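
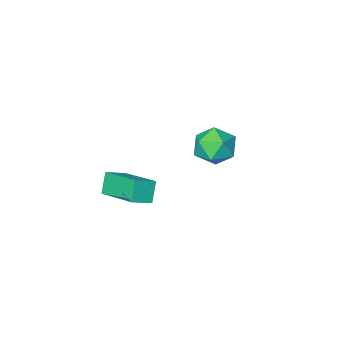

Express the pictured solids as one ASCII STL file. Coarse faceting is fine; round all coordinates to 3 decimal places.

solid 
facet normal -0.387 -0.387 0.837
outer loop
vertex 3.147 0.824 2.406
vertex 2.892 2.786 3.194
vertex 2.297 0.864 2.031
endloop
endfacet
facet normal 0.120 -0.921 -0.370
outer loop
vertex 2.688 1.254 1.186
vertex 3.147 0.824 2.406
vertex 2.297 0.864 2.031
endloop
endfacet
facet normal -0.387 -0.387 0.837
outer loop
vertex 2.297 0.864 2.031
vertex 2.892 2.786 3.194
vertex 2.042 2.826 2.82
endloop
endfacet
facet normal -0.914 0.043 -0.403
outer loop
vertex 2.042 2.826 2.82
vertex 2.688 1.254 1.186
vertex 2.297 0.864 2.031
endloop
endfacet
facet normal 0.914 -0.043 0.403
outer loop
vertex 3.147 0.824 2.406
vertex 3.283 3.176 2.349
vertex 2.892 2.786 3.194
endloop
endfacet
facet normal 0.119 -0.921 -0.370
outer loop
vertex 3.538 1.214 1.56
vertex 3.147 0.824 2.406
vertex 2.688 1.254 1.186
endloop
endfacet
facet normal 0.914 -0.043 0.403
outer loop
vertex 3.538 1.214 1.56
vertex 3.283 3.176 2.349
vertex 3.147 0.824 2.406
endloop
endfacet
facet normal -0.119 0.921 0.370
outer loop
vertex 2.892 2.786 3.194
vertex 3.283 3.176 2.349
vertex 2.042 2.826 2.82
endloop
endfacet
facet normal -0.914 0.043 -0.403
outer loop
vertex 2.433 3.216 1.974
vertex 2.688 1.254 1.186
vertex 2.042 2.826 2.82
endloop
endfacet
facet normal -0.120 0.921 0.370
outer loop
vertex 2.042 2.826 2.82
vertex 3.283 3.176 2.349
vertex 2.433 3.216 1.974
endloop
endfacet
facet normal 0.387 0.387 -0.837
outer loop
vertex 2.433 3.216 1.974
vertex 3.538 1.214 1.56
vertex 2.688 1.254 1.186
endloop
endfacet
facet normal 0.387 0.387 -0.837
outer loop
vertex 3.283 3.176 2.349
vertex 3.538 1.214 1.56
vertex 2.433 3.216 1.974
endloop
endfacet
facet normal -0.414 0.268 0.870
outer loop
vertex -2.177 0.81 2.098
vertex -3.038 0.358 1.828
vertex -2.33 -0.162 2.325
endloop
endfacet
facet normal 0.291 0.174 0.941
outer loop
vertex -2.177 0.81 2.098
vertex -2.33 -0.162 2.325
vertex -1.428 0.142 1.99
endloop
endfacet
facet normal 0.620 0.616 0.487
outer loop
vertex -2.177 0.81 2.098
vertex -1.428 0.142 1.99
vertex -1.578 0.849 1.286
endloop
endfacet
facet normal 0.119 0.984 0.135
outer loop
vertex -2.177 0.81 2.098
vertex -1.578 0.849 1.286
vertex -2.574 0.983 1.186
endloop
endfacet
facet normal -0.520 0.769 0.372
outer loop
vertex -2.177 0.81 2.098
vertex -2.574 0.983 1.186
vertex -3.038 0.358 1.828
endloop
endfacet
facet normal 0.444 -0.495 0.747
outer loop
vertex -1.428 0.142 1.99
vertex -2.33 -0.162 2.325
vertex -1.826 -0.723 1.654
endloop
endfacet
facet normal -0.695 -0.342 0.633
outer loop
vertex -2.33 -0.162 2.325
vertex -3.038 0.358 1.828
vertex -2.822 -0.589 1.554
endloop
endfacet
facet normal -0.868 0.466 -0.173
outer loop
vertex -3.038 0.358 1.828
vertex -2.574 0.983 1.186
vertex -2.972 0.118 0.85
endloop
endfacet
facet normal 0.165 0.814 -0.556
outer loop
vertex -2.574 0.983 1.186
vertex -1.578 0.849 1.286
vertex -2.07 0.422 0.515
endloop
endfacet
facet normal 0.976 0.219 0.012
outer loop
vertex -1.578 0.849 1.286
vertex -1.428 0.142 1.99
vertex -1.362 -0.098 1.012
endloop
endfacet
facet normal -0.119 -0.984 -0.135
outer loop
vertex -2.223 -0.55 0.742
vertex -1.826 -0.723 1.654
vertex -2.822 -0.589 1.554
endloop
endfacet
facet normal -0.620 -0.616 -0.487
outer loop
vertex -2.223 -0.55 0.742
vertex -2.822 -0.589 1.554
vertex -2.972 0.118 0.85
endloop
endfacet
facet normal -0.291 -0.174 -0.941
outer loop
vertex -2.223 -0.55 0.742
vertex -2.972 0.118 0.85
vertex -2.07 0.422 0.515
endloop
endfacet
facet normal 0.414 -0.268 -0.870
outer loop
vertex -2.223 -0.55 0.742
vertex -2.07 0.422 0.515
vertex -1.362 -0.098 1.012
endloop
endfacet
facet normal 0.520 -0.769 -0.372
outer loop
vertex -2.223 -0.55 0.742
vertex -1.362 -0.098 1.012
vertex -1.826 -0.723 1.654
endloop
endfacet
facet normal -0.165 -0.814 0.556
outer loop
vertex -2.822 -0.589 1.554
vertex -1.826 -0.723 1.654
vertex -2.33 -0.162 2.325
endloop
endfacet
facet normal -0.976 -0.219 -0.012
outer loop
vertex -2.972 0.118 0.85
vertex -2.822 -0.589 1.554
vertex -3.038 0.358 1.828
endloop
endfacet
facet normal -0.444 0.495 -0.747
outer loop
vertex -2.07 0.422 0.515
vertex -2.972 0.118 0.85
vertex -2.574 0.983 1.186
endloop
endfacet
facet normal 0.695 0.342 -0.633
outer loop
vertex -1.362 -0.098 1.012
vertex -2.07 0.422 0.515
vertex -1.578 0.849 1.286
endloop
endfacet
facet normal 0.868 -0.466 0.173
outer loop
vertex -1.826 -0.723 1.654
vertex -1.362 -0.098 1.012
vertex -1.428 0.142 1.99
endloop
endfacet

endsolid


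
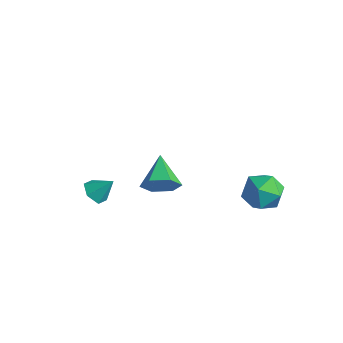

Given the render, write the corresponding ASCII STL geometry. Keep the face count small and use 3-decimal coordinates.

solid 
facet normal -0.503 -0.480 -0.719
outer loop
vertex -2.955 -3.898 -3.25
vertex -3.484 -3.603 -3.077
vertex -3.108 -3.346 -3.512
endloop
endfacet
facet normal 0.968 0.191 -0.164
outer loop
vertex -2.955 -3.898 -3.25
vertex -3.108 -3.346 -3.512
vertex -2.956 -3.097 -2.323
endloop
endfacet
facet normal -0.502 -0.481 -0.718
outer loop
vertex -3.108 -3.346 -3.512
vertex -3.484 -3.603 -3.077
vertex -3.637 -3.051 -3.34
endloop
endfacet
facet normal 0.413 0.879 -0.237
outer loop
vertex -3.108 -3.346 -3.512
vertex -3.637 -3.051 -3.34
vertex -2.956 -3.097 -2.323
endloop
endfacet
facet normal -0.504 -0.481 -0.717
outer loop
vertex -3.637 -3.051 -3.34
vertex -3.484 -3.603 -3.077
vertex -4.013 -3.307 -2.904
endloop
endfacet
facet normal -0.322 0.911 0.257
outer loop
vertex -3.637 -3.051 -3.34
vertex -4.013 -3.307 -2.904
vertex -2.956 -3.097 -2.323
endloop
endfacet
facet normal -0.504 -0.481 -0.717
outer loop
vertex -4.013 -3.307 -2.904
vertex -3.484 -3.603 -3.077
vertex -3.86 -3.859 -2.641
endloop
endfacet
facet normal -0.504 0.254 0.826
outer loop
vertex -4.013 -3.307 -2.904
vertex -3.86 -3.859 -2.641
vertex -2.956 -3.097 -2.323
endloop
endfacet
facet normal -0.503 -0.482 -0.717
outer loop
vertex -3.86 -3.859 -2.641
vertex -3.484 -3.603 -3.077
vertex -3.331 -4.154 -2.814
endloop
endfacet
facet normal 0.051 -0.436 0.899
outer loop
vertex -3.86 -3.859 -2.641
vertex -3.331 -4.154 -2.814
vertex -2.956 -3.097 -2.323
endloop
endfacet
facet normal -0.503 -0.482 -0.717
outer loop
vertex -3.331 -4.154 -2.814
vertex -3.484 -3.603 -3.077
vertex -2.955 -3.898 -3.25
endloop
endfacet
facet normal 0.787 -0.467 0.404
outer loop
vertex -3.331 -4.154 -2.814
vertex -2.955 -3.898 -3.25
vertex -2.956 -3.097 -2.323
endloop
endfacet
facet normal -0.952 0.196 0.233
outer loop
vertex 1.015 1.302 -2.032
vertex 0.737 0.522 -2.511
vertex 0.952 0.461 -1.581
endloop
endfacet
facet normal -0.512 0.435 0.740
outer loop
vertex 1.015 1.302 -2.032
vertex 0.952 0.461 -1.581
vertex 1.693 1.042 -1.41
endloop
endfacet
facet normal -0.058 0.897 0.438
outer loop
vertex 1.015 1.302 -2.032
vertex 1.693 1.042 -1.41
vertex 1.936 1.461 -2.235
endloop
endfacet
facet normal -0.219 0.942 -0.254
outer loop
vertex 1.015 1.302 -2.032
vertex 1.936 1.461 -2.235
vertex 1.345 1.14 -2.916
endloop
endfacet
facet normal -0.772 0.509 -0.381
outer loop
vertex 1.015 1.302 -2.032
vertex 1.345 1.14 -2.916
vertex 0.737 0.522 -2.511
endloop
endfacet
facet normal -0.134 -0.118 0.984
outer loop
vertex 1.693 1.042 -1.41
vertex 0.952 0.461 -1.581
vertex 1.835 0.1 -1.504
endloop
endfacet
facet normal -0.847 -0.507 0.163
outer loop
vertex 0.952 0.461 -1.581
vertex 0.737 0.522 -2.511
vertex 1.244 -0.221 -2.185
endloop
endfacet
facet normal -0.554 -0.000 -0.832
outer loop
vertex 0.737 0.522 -2.511
vertex 1.345 1.14 -2.916
vertex 1.487 0.198 -3.01
endloop
endfacet
facet normal 0.341 0.701 -0.626
outer loop
vertex 1.345 1.14 -2.916
vertex 1.936 1.461 -2.235
vertex 2.228 0.779 -2.839
endloop
endfacet
facet normal 0.601 0.627 0.496
outer loop
vertex 1.936 1.461 -2.235
vertex 1.693 1.042 -1.41
vertex 2.443 0.718 -1.909
endloop
endfacet
facet normal 0.219 -0.942 0.254
outer loop
vertex 2.165 -0.062 -2.388
vertex 1.835 0.1 -1.504
vertex 1.244 -0.221 -2.185
endloop
endfacet
facet normal 0.058 -0.897 -0.438
outer loop
vertex 2.165 -0.062 -2.388
vertex 1.244 -0.221 -2.185
vertex 1.487 0.198 -3.01
endloop
endfacet
facet normal 0.512 -0.435 -0.740
outer loop
vertex 2.165 -0.062 -2.388
vertex 1.487 0.198 -3.01
vertex 2.228 0.779 -2.839
endloop
endfacet
facet normal 0.952 -0.196 -0.233
outer loop
vertex 2.165 -0.062 -2.388
vertex 2.228 0.779 -2.839
vertex 2.443 0.718 -1.909
endloop
endfacet
facet normal 0.772 -0.509 0.381
outer loop
vertex 2.165 -0.062 -2.388
vertex 2.443 0.718 -1.909
vertex 1.835 0.1 -1.504
endloop
endfacet
facet normal -0.341 -0.701 0.626
outer loop
vertex 1.244 -0.221 -2.185
vertex 1.835 0.1 -1.504
vertex 0.952 0.461 -1.581
endloop
endfacet
facet normal -0.601 -0.627 -0.496
outer loop
vertex 1.487 0.198 -3.01
vertex 1.244 -0.221 -2.185
vertex 0.737 0.522 -2.511
endloop
endfacet
facet normal 0.134 0.118 -0.984
outer loop
vertex 2.228 0.779 -2.839
vertex 1.487 0.198 -3.01
vertex 1.345 1.14 -2.916
endloop
endfacet
facet normal 0.847 0.507 -0.163
outer loop
vertex 2.443 0.718 -1.909
vertex 2.228 0.779 -2.839
vertex 1.936 1.461 -2.235
endloop
endfacet
facet normal 0.554 0.000 0.832
outer loop
vertex 1.835 0.1 -1.504
vertex 2.443 0.718 -1.909
vertex 1.693 1.042 -1.41
endloop
endfacet
facet normal 0.683 -0.605 -0.408
outer loop
vertex 1.697 -4.351 2.099
vertex 1.255 -4.42 1.461
vertex 1.787 -3.851 1.508
endloop
endfacet
facet normal 0.357 0.686 0.634
outer loop
vertex 1.697 -4.351 2.099
vertex 1.787 -3.851 1.508
vertex 0.285 -3.56 2.039
endloop
endfacet
facet normal 0.684 -0.606 -0.407
outer loop
vertex 1.787 -3.851 1.508
vertex 1.255 -4.42 1.461
vertex 1.345 -3.92 0.869
endloop
endfacet
facet normal 0.122 0.974 -0.189
outer loop
vertex 1.787 -3.851 1.508
vertex 1.345 -3.92 0.869
vertex 0.285 -3.56 2.039
endloop
endfacet
facet normal 0.684 -0.606 -0.407
outer loop
vertex 1.345 -3.92 0.869
vertex 1.255 -4.42 1.461
vertex 0.813 -4.489 0.822
endloop
endfacet
facet normal -0.529 0.548 -0.648
outer loop
vertex 1.345 -3.92 0.869
vertex 0.813 -4.489 0.822
vertex 0.285 -3.56 2.039
endloop
endfacet
facet normal 0.684 -0.605 -0.408
outer loop
vertex 0.813 -4.489 0.822
vertex 1.255 -4.42 1.461
vertex 0.723 -4.989 1.413
endloop
endfacet
facet normal -0.945 -0.165 -0.284
outer loop
vertex 0.813 -4.489 0.822
vertex 0.723 -4.989 1.413
vertex 0.285 -3.56 2.039
endloop
endfacet
facet normal 0.684 -0.605 -0.408
outer loop
vertex 0.723 -4.989 1.413
vertex 1.255 -4.42 1.461
vertex 1.165 -4.92 2.052
endloop
endfacet
facet normal -0.709 -0.454 0.540
outer loop
vertex 0.723 -4.989 1.413
vertex 1.165 -4.92 2.052
vertex 0.285 -3.56 2.039
endloop
endfacet
facet normal 0.683 -0.605 -0.408
outer loop
vertex 1.165 -4.92 2.052
vertex 1.255 -4.42 1.461
vertex 1.697 -4.351 2.099
endloop
endfacet
facet normal -0.058 -0.028 0.998
outer loop
vertex 1.165 -4.92 2.052
vertex 1.697 -4.351 2.099
vertex 0.285 -3.56 2.039
endloop
endfacet

endsolid


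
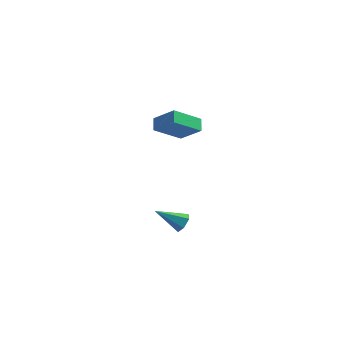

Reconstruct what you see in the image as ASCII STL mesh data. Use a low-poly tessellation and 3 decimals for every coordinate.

solid 
facet normal 0.827 0.211 -0.521
outer loop
vertex 4.54 -2.403 -3.445
vertex 4.148 -2.246 -4.003
vertex 4.313 -1.748 -3.54
endloop
endfacet
facet normal 0.190 0.205 0.960
outer loop
vertex 4.54 -2.403 -3.445
vertex 4.313 -1.748 -3.54
vertex 2.552 -2.654 -2.997
endloop
endfacet
facet normal 0.826 0.212 -0.522
outer loop
vertex 4.313 -1.748 -3.54
vertex 4.148 -2.246 -4.003
vertex 3.92 -1.591 -4.098
endloop
endfacet
facet normal -0.297 0.844 0.446
outer loop
vertex 4.313 -1.748 -3.54
vertex 3.92 -1.591 -4.098
vertex 2.552 -2.654 -2.997
endloop
endfacet
facet normal 0.827 0.212 -0.521
outer loop
vertex 3.92 -1.591 -4.098
vertex 4.148 -2.246 -4.003
vertex 3.756 -2.089 -4.561
endloop
endfacet
facet normal -0.735 0.575 -0.358
outer loop
vertex 3.92 -1.591 -4.098
vertex 3.756 -2.089 -4.561
vertex 2.552 -2.654 -2.997
endloop
endfacet
facet normal 0.827 0.211 -0.521
outer loop
vertex 3.756 -2.089 -4.561
vertex 4.148 -2.246 -4.003
vertex 3.983 -2.744 -4.466
endloop
endfacet
facet normal -0.686 -0.332 -0.648
outer loop
vertex 3.756 -2.089 -4.561
vertex 3.983 -2.744 -4.466
vertex 2.552 -2.654 -2.997
endloop
endfacet
facet normal 0.827 0.211 -0.521
outer loop
vertex 3.983 -2.744 -4.466
vertex 4.148 -2.246 -4.003
vertex 4.375 -2.901 -3.908
endloop
endfacet
facet normal -0.198 -0.971 -0.134
outer loop
vertex 3.983 -2.744 -4.466
vertex 4.375 -2.901 -3.908
vertex 2.552 -2.654 -2.997
endloop
endfacet
facet normal 0.827 0.211 -0.521
outer loop
vertex 4.375 -2.901 -3.908
vertex 4.148 -2.246 -4.003
vertex 4.54 -2.403 -3.445
endloop
endfacet
facet normal 0.240 -0.702 0.670
outer loop
vertex 4.375 -2.901 -3.908
vertex 4.54 -2.403 -3.445
vertex 2.552 -2.654 -2.997
endloop
endfacet
facet normal -0.606 -0.557 0.568
outer loop
vertex 3.625 -2.369 4.586
vertex 3.395 -1.623 5.072
vertex 2.319 -2.061 3.495
endloop
endfacet
facet normal 0.250 -0.811 -0.529
outer loop
vertex 3.585 -0.897 2.308
vertex 3.625 -2.369 4.586
vertex 2.319 -2.061 3.495
endloop
endfacet
facet normal -0.605 -0.558 0.568
outer loop
vertex 2.319 -2.061 3.495
vertex 3.395 -1.623 5.072
vertex 2.088 -1.315 3.981
endloop
endfacet
facet normal -0.755 0.177 -0.631
outer loop
vertex 2.088 -1.315 3.981
vertex 3.585 -0.897 2.308
vertex 2.319 -2.061 3.495
endloop
endfacet
facet normal 0.755 -0.178 0.631
outer loop
vertex 3.625 -2.369 4.586
vertex 4.661 -0.459 3.885
vertex 3.395 -1.623 5.072
endloop
endfacet
facet normal 0.250 -0.811 -0.529
outer loop
vertex 4.892 -1.205 3.399
vertex 3.625 -2.369 4.586
vertex 3.585 -0.897 2.308
endloop
endfacet
facet normal 0.755 -0.178 0.631
outer loop
vertex 4.892 -1.205 3.399
vertex 4.661 -0.459 3.885
vertex 3.625 -2.369 4.586
endloop
endfacet
facet normal -0.250 0.811 0.529
outer loop
vertex 3.395 -1.623 5.072
vertex 4.661 -0.459 3.885
vertex 2.088 -1.315 3.981
endloop
endfacet
facet normal -0.755 0.178 -0.631
outer loop
vertex 3.355 -0.151 2.794
vertex 3.585 -0.897 2.308
vertex 2.088 -1.315 3.981
endloop
endfacet
facet normal -0.250 0.811 0.528
outer loop
vertex 2.088 -1.315 3.981
vertex 4.661 -0.459 3.885
vertex 3.355 -0.151 2.794
endloop
endfacet
facet normal 0.606 0.557 -0.568
outer loop
vertex 3.355 -0.151 2.794
vertex 4.892 -1.205 3.399
vertex 3.585 -0.897 2.308
endloop
endfacet
facet normal 0.606 0.557 -0.568
outer loop
vertex 4.661 -0.459 3.885
vertex 4.892 -1.205 3.399
vertex 3.355 -0.151 2.794
endloop
endfacet

endsolid


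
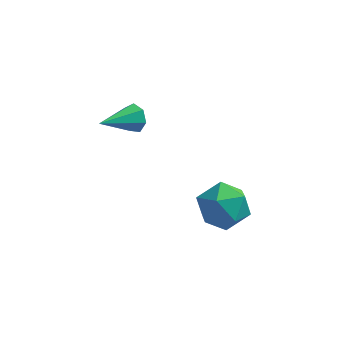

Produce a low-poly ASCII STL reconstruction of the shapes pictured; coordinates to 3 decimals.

solid 
facet normal 0.574 0.732 -0.367
outer loop
vertex -0.334 2.368 3.118
vertex -0.677 2.36 2.565
vertex -0.782 2.711 3.102
endloop
endfacet
facet normal 0.006 0.054 0.999
outer loop
vertex -0.334 2.368 3.118
vertex -0.782 2.711 3.102
vertex -1.663 1.1 3.195
endloop
endfacet
facet normal 0.573 0.733 -0.367
outer loop
vertex -0.782 2.711 3.102
vertex -0.677 2.36 2.565
vertex -1.151 2.789 2.682
endloop
endfacet
facet normal -0.653 0.394 0.647
outer loop
vertex -0.782 2.711 3.102
vertex -1.151 2.789 2.682
vertex -1.663 1.1 3.195
endloop
endfacet
facet normal 0.574 0.733 -0.365
outer loop
vertex -1.151 2.789 2.682
vertex -0.677 2.36 2.565
vertex -1.162 2.545 2.174
endloop
endfacet
facet normal -0.960 0.260 -0.104
outer loop
vertex -1.151 2.789 2.682
vertex -1.162 2.545 2.174
vertex -1.663 1.1 3.195
endloop
endfacet
facet normal 0.574 0.733 -0.365
outer loop
vertex -1.162 2.545 2.174
vertex -0.677 2.36 2.565
vertex -0.808 2.161 1.96
endloop
endfacet
facet normal -0.684 -0.248 -0.686
outer loop
vertex -1.162 2.545 2.174
vertex -0.808 2.161 1.96
vertex -1.663 1.1 3.195
endloop
endfacet
facet normal 0.574 0.733 -0.365
outer loop
vertex -0.808 2.161 1.96
vertex -0.677 2.36 2.565
vertex -0.355 1.927 2.202
endloop
endfacet
facet normal -0.031 -0.747 -0.664
outer loop
vertex -0.808 2.161 1.96
vertex -0.355 1.927 2.202
vertex -1.663 1.1 3.195
endloop
endfacet
facet normal 0.573 0.733 -0.366
outer loop
vertex -0.355 1.927 2.202
vertex -0.677 2.36 2.565
vertex -0.144 2.019 2.717
endloop
endfacet
facet normal 0.505 -0.862 -0.053
outer loop
vertex -0.355 1.927 2.202
vertex -0.144 2.019 2.717
vertex -1.663 1.1 3.195
endloop
endfacet
facet normal 0.573 0.733 -0.366
outer loop
vertex -0.144 2.019 2.717
vertex -0.677 2.36 2.565
vertex -0.334 2.368 3.118
endloop
endfacet
facet normal 0.522 -0.505 0.687
outer loop
vertex -0.144 2.019 2.717
vertex -0.334 2.368 3.118
vertex -1.663 1.1 3.195
endloop
endfacet
facet normal 0.161 -0.013 0.987
outer loop
vertex 3.175 -0.514 2.381
vertex 3.252 -1.594 2.354
vertex 4.137 -0.985 2.218
endloop
endfacet
facet normal 0.407 0.590 0.697
outer loop
vertex 3.175 -0.514 2.381
vertex 4.137 -0.985 2.218
vertex 3.857 -0.111 1.642
endloop
endfacet
facet normal -0.138 0.918 0.373
outer loop
vertex 3.175 -0.514 2.381
vertex 3.857 -0.111 1.642
vertex 2.799 -0.181 1.422
endloop
endfacet
facet normal -0.721 0.516 0.462
outer loop
vertex 3.175 -0.514 2.381
vertex 2.799 -0.181 1.422
vertex 2.425 -1.098 1.862
endloop
endfacet
facet normal -0.536 -0.059 0.842
outer loop
vertex 3.175 -0.514 2.381
vertex 2.425 -1.098 1.862
vertex 3.252 -1.594 2.354
endloop
endfacet
facet normal 0.887 0.416 0.199
outer loop
vertex 3.857 -0.111 1.642
vertex 4.137 -0.985 2.218
vertex 4.355 -0.942 1.158
endloop
endfacet
facet normal 0.489 -0.561 0.668
outer loop
vertex 4.137 -0.985 2.218
vertex 3.252 -1.594 2.354
vertex 3.981 -1.859 1.598
endloop
endfacet
facet normal -0.639 -0.635 0.434
outer loop
vertex 3.252 -1.594 2.354
vertex 2.425 -1.098 1.862
vertex 2.923 -1.929 1.378
endloop
endfacet
facet normal -0.938 0.296 -0.181
outer loop
vertex 2.425 -1.098 1.862
vertex 2.799 -0.181 1.422
vertex 2.643 -1.055 0.802
endloop
endfacet
facet normal 0.005 0.945 -0.326
outer loop
vertex 2.799 -0.181 1.422
vertex 3.857 -0.111 1.642
vertex 3.528 -0.446 0.666
endloop
endfacet
facet normal 0.721 -0.516 -0.462
outer loop
vertex 3.605 -1.526 0.639
vertex 4.355 -0.942 1.158
vertex 3.981 -1.859 1.598
endloop
endfacet
facet normal 0.138 -0.918 -0.373
outer loop
vertex 3.605 -1.526 0.639
vertex 3.981 -1.859 1.598
vertex 2.923 -1.929 1.378
endloop
endfacet
facet normal -0.407 -0.590 -0.697
outer loop
vertex 3.605 -1.526 0.639
vertex 2.923 -1.929 1.378
vertex 2.643 -1.055 0.802
endloop
endfacet
facet normal -0.161 0.013 -0.987
outer loop
vertex 3.605 -1.526 0.639
vertex 2.643 -1.055 0.802
vertex 3.528 -0.446 0.666
endloop
endfacet
facet normal 0.536 0.059 -0.842
outer loop
vertex 3.605 -1.526 0.639
vertex 3.528 -0.446 0.666
vertex 4.355 -0.942 1.158
endloop
endfacet
facet normal 0.938 -0.296 0.181
outer loop
vertex 3.981 -1.859 1.598
vertex 4.355 -0.942 1.158
vertex 4.137 -0.985 2.218
endloop
endfacet
facet normal -0.005 -0.945 0.326
outer loop
vertex 2.923 -1.929 1.378
vertex 3.981 -1.859 1.598
vertex 3.252 -1.594 2.354
endloop
endfacet
facet normal -0.887 -0.416 -0.199
outer loop
vertex 2.643 -1.055 0.802
vertex 2.923 -1.929 1.378
vertex 2.425 -1.098 1.862
endloop
endfacet
facet normal -0.489 0.561 -0.668
outer loop
vertex 3.528 -0.446 0.666
vertex 2.643 -1.055 0.802
vertex 2.799 -0.181 1.422
endloop
endfacet
facet normal 0.639 0.635 -0.434
outer loop
vertex 4.355 -0.942 1.158
vertex 3.528 -0.446 0.666
vertex 3.857 -0.111 1.642
endloop
endfacet

endsolid


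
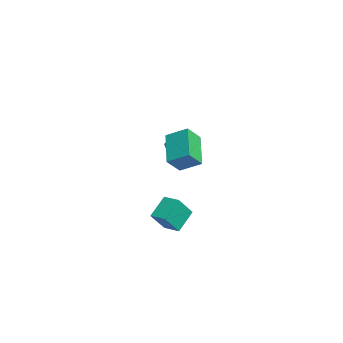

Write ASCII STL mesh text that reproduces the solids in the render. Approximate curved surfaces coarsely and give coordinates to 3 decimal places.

solid 
facet normal -0.828 0.100 0.552
outer loop
vertex 1.073 -3.485 2.908
vertex 1.564 -2.534 3.472
vertex 0.647 -2.815 2.148
endloop
endfacet
facet normal -0.405 -0.786 -0.466
outer loop
vertex 2.236 -3.006 1.088
vertex 1.073 -3.485 2.908
vertex 0.647 -2.815 2.148
endloop
endfacet
facet normal -0.828 0.100 0.552
outer loop
vertex 0.647 -2.815 2.148
vertex 1.564 -2.534 3.472
vertex 1.138 -1.863 2.712
endloop
endfacet
facet normal -0.388 0.610 -0.691
outer loop
vertex 1.138 -1.863 2.712
vertex 2.236 -3.006 1.088
vertex 0.647 -2.815 2.148
endloop
endfacet
facet normal 0.388 -0.610 0.691
outer loop
vertex 1.073 -3.485 2.908
vertex 3.153 -2.725 2.412
vertex 1.564 -2.534 3.472
endloop
endfacet
facet normal -0.406 -0.786 -0.466
outer loop
vertex 2.662 -3.677 1.848
vertex 1.073 -3.485 2.908
vertex 2.236 -3.006 1.088
endloop
endfacet
facet normal 0.388 -0.610 0.691
outer loop
vertex 2.662 -3.677 1.848
vertex 3.153 -2.725 2.412
vertex 1.073 -3.485 2.908
endloop
endfacet
facet normal 0.406 0.786 0.467
outer loop
vertex 1.564 -2.534 3.472
vertex 3.153 -2.725 2.412
vertex 1.138 -1.863 2.712
endloop
endfacet
facet normal -0.387 0.610 -0.691
outer loop
vertex 2.727 -2.055 1.652
vertex 2.236 -3.006 1.088
vertex 1.138 -1.863 2.712
endloop
endfacet
facet normal 0.406 0.786 0.466
outer loop
vertex 1.138 -1.863 2.712
vertex 3.153 -2.725 2.412
vertex 2.727 -2.055 1.652
endloop
endfacet
facet normal 0.828 -0.100 -0.552
outer loop
vertex 2.727 -2.055 1.652
vertex 2.662 -3.677 1.848
vertex 2.236 -3.006 1.088
endloop
endfacet
facet normal 0.828 -0.100 -0.552
outer loop
vertex 3.153 -2.725 2.412
vertex 2.662 -3.677 1.848
vertex 2.727 -2.055 1.652
endloop
endfacet
facet normal -0.516 0.556 0.651
outer loop
vertex 0.366 -3.447 -1.384
vertex 1.047 -2.86 -1.345
vertex -0.215 -2.7 -2.482
endloop
endfacet
facet normal -0.756 -0.653 -0.044
outer loop
vertex 0.493 -3.46 -3.375
vertex 0.366 -3.447 -1.384
vertex -0.215 -2.7 -2.482
endloop
endfacet
facet normal -0.517 0.555 0.652
outer loop
vertex -0.215 -2.7 -2.482
vertex 1.047 -2.86 -1.345
vertex 0.466 -2.112 -2.443
endloop
endfacet
facet normal -0.402 0.515 -0.757
outer loop
vertex 0.466 -2.112 -2.443
vertex 0.493 -3.46 -3.375
vertex -0.215 -2.7 -2.482
endloop
endfacet
facet normal 0.401 -0.516 0.757
outer loop
vertex 0.366 -3.447 -1.384
vertex 1.755 -3.62 -2.238
vertex 1.047 -2.86 -1.345
endloop
endfacet
facet normal -0.757 -0.652 -0.044
outer loop
vertex 1.074 -4.208 -2.277
vertex 0.366 -3.447 -1.384
vertex 0.493 -3.46 -3.375
endloop
endfacet
facet normal 0.401 -0.515 0.757
outer loop
vertex 1.074 -4.208 -2.277
vertex 1.755 -3.62 -2.238
vertex 0.366 -3.447 -1.384
endloop
endfacet
facet normal 0.756 0.653 0.044
outer loop
vertex 1.047 -2.86 -1.345
vertex 1.755 -3.62 -2.238
vertex 0.466 -2.112 -2.443
endloop
endfacet
facet normal -0.401 0.516 -0.757
outer loop
vertex 1.174 -2.873 -3.336
vertex 0.493 -3.46 -3.375
vertex 0.466 -2.112 -2.443
endloop
endfacet
facet normal 0.756 0.653 0.044
outer loop
vertex 0.466 -2.112 -2.443
vertex 1.755 -3.62 -2.238
vertex 1.174 -2.873 -3.336
endloop
endfacet
facet normal 0.516 -0.556 -0.652
outer loop
vertex 1.174 -2.873 -3.336
vertex 1.074 -4.208 -2.277
vertex 0.493 -3.46 -3.375
endloop
endfacet
facet normal 0.517 -0.555 -0.651
outer loop
vertex 1.755 -3.62 -2.238
vertex 1.074 -4.208 -2.277
vertex 1.174 -2.873 -3.336
endloop
endfacet
facet normal -0.772 0.449 -0.449
outer loop
vertex -3.85 -1.732 -0.66
vertex -4.355 -1.915 0.025
vertex -3.907 -1.169 0.001
endloop
endfacet
facet normal 0.949 0.277 -0.154
outer loop
vertex -3.85 -1.732 -0.66
vertex -3.907 -1.169 0.001
vertex -3.445 -2.445 0.555
endloop
endfacet
facet normal -0.772 0.449 -0.450
outer loop
vertex -3.907 -1.169 0.001
vertex -4.355 -1.915 0.025
vertex -4.413 -1.352 0.686
endloop
endfacet
facet normal 0.634 0.490 0.599
outer loop
vertex -3.907 -1.169 0.001
vertex -4.413 -1.352 0.686
vertex -3.445 -2.445 0.555
endloop
endfacet
facet normal -0.771 0.450 -0.451
outer loop
vertex -4.413 -1.352 0.686
vertex -4.355 -1.915 0.025
vertex -4.861 -2.097 0.709
endloop
endfacet
facet normal 0.101 -0.030 0.994
outer loop
vertex -4.413 -1.352 0.686
vertex -4.861 -2.097 0.709
vertex -3.445 -2.445 0.555
endloop
endfacet
facet normal -0.771 0.450 -0.451
outer loop
vertex -4.861 -2.097 0.709
vertex -4.355 -1.915 0.025
vertex -4.803 -2.66 0.048
endloop
endfacet
facet normal -0.118 -0.761 0.638
outer loop
vertex -4.861 -2.097 0.709
vertex -4.803 -2.66 0.048
vertex -3.445 -2.445 0.555
endloop
endfacet
facet normal -0.772 0.450 -0.449
outer loop
vertex -4.803 -2.66 0.048
vertex -4.355 -1.915 0.025
vertex -4.298 -2.477 -0.636
endloop
endfacet
facet normal 0.197 -0.974 -0.115
outer loop
vertex -4.803 -2.66 0.048
vertex -4.298 -2.477 -0.636
vertex -3.445 -2.445 0.555
endloop
endfacet
facet normal -0.772 0.450 -0.449
outer loop
vertex -4.298 -2.477 -0.636
vertex -4.355 -1.915 0.025
vertex -3.85 -1.732 -0.66
endloop
endfacet
facet normal 0.730 -0.455 -0.510
outer loop
vertex -4.298 -2.477 -0.636
vertex -3.85 -1.732 -0.66
vertex -3.445 -2.445 0.555
endloop
endfacet

endsolid


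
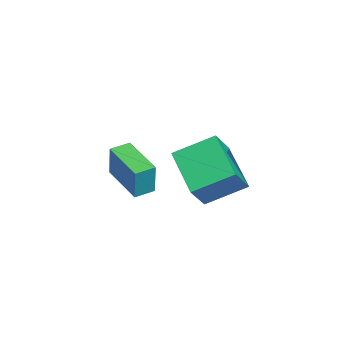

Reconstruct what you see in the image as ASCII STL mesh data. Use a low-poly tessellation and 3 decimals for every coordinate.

solid 
facet normal -0.805 -0.559 0.199
outer loop
vertex -3.975 -0.496 0.915
vertex -4.44 0.199 0.988
vertex -4.288 -0.555 -0.52
endloop
endfacet
facet normal 0.555 -0.828 -0.087
outer loop
vertex -2.8 0.481 -0.888
vertex -3.975 -0.496 0.915
vertex -4.288 -0.555 -0.52
endloop
endfacet
facet normal -0.804 -0.560 0.199
outer loop
vertex -4.288 -0.555 -0.52
vertex -4.44 0.199 0.988
vertex -4.754 0.14 -0.447
endloop
endfacet
facet normal -0.213 -0.040 -0.976
outer loop
vertex -4.754 0.14 -0.447
vertex -2.8 0.481 -0.888
vertex -4.288 -0.555 -0.52
endloop
endfacet
facet normal 0.213 0.040 0.976
outer loop
vertex -3.975 -0.496 0.915
vertex -2.952 1.235 0.62
vertex -4.44 0.199 0.988
endloop
endfacet
facet normal 0.554 -0.828 -0.087
outer loop
vertex -2.486 0.54 0.547
vertex -3.975 -0.496 0.915
vertex -2.8 0.481 -0.888
endloop
endfacet
facet normal 0.213 0.040 0.976
outer loop
vertex -2.486 0.54 0.547
vertex -2.952 1.235 0.62
vertex -3.975 -0.496 0.915
endloop
endfacet
facet normal -0.555 0.828 0.087
outer loop
vertex -4.44 0.199 0.988
vertex -2.952 1.235 0.62
vertex -4.754 0.14 -0.447
endloop
endfacet
facet normal -0.213 -0.040 -0.976
outer loop
vertex -3.265 1.176 -0.815
vertex -2.8 0.481 -0.888
vertex -4.754 0.14 -0.447
endloop
endfacet
facet normal -0.554 0.828 0.087
outer loop
vertex -4.754 0.14 -0.447
vertex -2.952 1.235 0.62
vertex -3.265 1.176 -0.815
endloop
endfacet
facet normal 0.805 0.559 -0.199
outer loop
vertex -3.265 1.176 -0.815
vertex -2.486 0.54 0.547
vertex -2.8 0.481 -0.888
endloop
endfacet
facet normal 0.804 0.560 -0.198
outer loop
vertex -2.952 1.235 0.62
vertex -2.486 0.54 0.547
vertex -3.265 1.176 -0.815
endloop
endfacet
facet normal -0.557 0.312 -0.770
outer loop
vertex -1.304 2.374 1.782
vertex -1.546 3.874 2.565
vertex 0.342 3.106 0.889
endloop
endfacet
facet normal 0.142 -0.878 -0.458
outer loop
vertex 1.126 2.666 1.975
vertex -1.304 2.374 1.782
vertex 0.342 3.106 0.889
endloop
endfacet
facet normal -0.556 0.312 -0.770
outer loop
vertex 0.342 3.106 0.889
vertex -1.546 3.874 2.565
vertex 0.099 4.606 1.673
endloop
endfacet
facet normal 0.819 0.364 -0.443
outer loop
vertex 0.099 4.606 1.673
vertex 1.126 2.666 1.975
vertex 0.342 3.106 0.889
endloop
endfacet
facet normal -0.819 -0.364 0.444
outer loop
vertex -1.304 2.374 1.782
vertex -0.762 3.434 3.651
vertex -1.546 3.874 2.565
endloop
endfacet
facet normal 0.142 -0.877 -0.458
outer loop
vertex -0.519 1.934 2.867
vertex -1.304 2.374 1.782
vertex 1.126 2.666 1.975
endloop
endfacet
facet normal -0.818 -0.365 0.444
outer loop
vertex -0.519 1.934 2.867
vertex -0.762 3.434 3.651
vertex -1.304 2.374 1.782
endloop
endfacet
facet normal -0.142 0.877 0.458
outer loop
vertex -1.546 3.874 2.565
vertex -0.762 3.434 3.651
vertex 0.099 4.606 1.673
endloop
endfacet
facet normal 0.818 0.364 -0.445
outer loop
vertex 0.884 4.166 2.758
vertex 1.126 2.666 1.975
vertex 0.099 4.606 1.673
endloop
endfacet
facet normal -0.142 0.877 0.458
outer loop
vertex 0.099 4.606 1.673
vertex -0.762 3.434 3.651
vertex 0.884 4.166 2.758
endloop
endfacet
facet normal 0.556 -0.312 0.770
outer loop
vertex 0.884 4.166 2.758
vertex -0.519 1.934 2.867
vertex 1.126 2.666 1.975
endloop
endfacet
facet normal 0.557 -0.312 0.770
outer loop
vertex -0.762 3.434 3.651
vertex -0.519 1.934 2.867
vertex 0.884 4.166 2.758
endloop
endfacet

endsolid


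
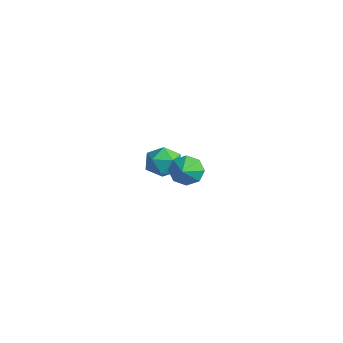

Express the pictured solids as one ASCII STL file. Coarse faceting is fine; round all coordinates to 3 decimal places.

solid 
facet normal -0.700 0.026 0.714
outer loop
vertex -4.659 3.23 -0.497
vertex -4.58 2.272 -0.384
vertex -4.025 2.868 0.138
endloop
endfacet
facet normal -0.331 0.639 0.695
outer loop
vertex -4.659 3.23 -0.497
vertex -4.025 2.868 0.138
vertex -3.773 3.612 -0.426
endloop
endfacet
facet normal -0.398 0.916 0.041
outer loop
vertex -4.659 3.23 -0.497
vertex -3.773 3.612 -0.426
vertex -4.174 3.477 -1.297
endloop
endfacet
facet normal -0.810 0.476 -0.344
outer loop
vertex -4.659 3.23 -0.497
vertex -4.174 3.477 -1.297
vertex -4.672 2.649 -1.27
endloop
endfacet
facet normal -0.995 -0.074 0.072
outer loop
vertex -4.659 3.23 -0.497
vertex -4.672 2.649 -1.27
vertex -4.58 2.272 -0.384
endloop
endfacet
facet normal 0.359 0.484 0.798
outer loop
vertex -3.773 3.612 -0.426
vertex -4.025 2.868 0.138
vertex -3.148 2.891 -0.27
endloop
endfacet
facet normal -0.238 -0.505 0.830
outer loop
vertex -4.025 2.868 0.138
vertex -4.58 2.272 -0.384
vertex -3.646 2.063 -0.243
endloop
endfacet
facet normal -0.716 -0.666 -0.209
outer loop
vertex -4.58 2.272 -0.384
vertex -4.672 2.649 -1.27
vertex -4.047 1.928 -1.114
endloop
endfacet
facet normal -0.416 0.222 -0.882
outer loop
vertex -4.672 2.649 -1.27
vertex -4.174 3.477 -1.297
vertex -3.795 2.672 -1.678
endloop
endfacet
facet normal 0.248 0.934 -0.259
outer loop
vertex -4.174 3.477 -1.297
vertex -3.773 3.612 -0.426
vertex -3.24 3.268 -1.156
endloop
endfacet
facet normal 0.810 -0.476 0.344
outer loop
vertex -3.161 2.31 -1.043
vertex -3.148 2.891 -0.27
vertex -3.646 2.063 -0.243
endloop
endfacet
facet normal 0.398 -0.916 -0.041
outer loop
vertex -3.161 2.31 -1.043
vertex -3.646 2.063 -0.243
vertex -4.047 1.928 -1.114
endloop
endfacet
facet normal 0.331 -0.639 -0.695
outer loop
vertex -3.161 2.31 -1.043
vertex -4.047 1.928 -1.114
vertex -3.795 2.672 -1.678
endloop
endfacet
facet normal 0.700 -0.026 -0.714
outer loop
vertex -3.161 2.31 -1.043
vertex -3.795 2.672 -1.678
vertex -3.24 3.268 -1.156
endloop
endfacet
facet normal 0.995 0.074 -0.072
outer loop
vertex -3.161 2.31 -1.043
vertex -3.24 3.268 -1.156
vertex -3.148 2.891 -0.27
endloop
endfacet
facet normal 0.416 -0.222 0.882
outer loop
vertex -3.646 2.063 -0.243
vertex -3.148 2.891 -0.27
vertex -4.025 2.868 0.138
endloop
endfacet
facet normal -0.248 -0.934 0.259
outer loop
vertex -4.047 1.928 -1.114
vertex -3.646 2.063 -0.243
vertex -4.58 2.272 -0.384
endloop
endfacet
facet normal -0.359 -0.484 -0.798
outer loop
vertex -3.795 2.672 -1.678
vertex -4.047 1.928 -1.114
vertex -4.672 2.649 -1.27
endloop
endfacet
facet normal 0.238 0.505 -0.830
outer loop
vertex -3.24 3.268 -1.156
vertex -3.795 2.672 -1.678
vertex -4.174 3.477 -1.297
endloop
endfacet
facet normal 0.716 0.666 0.209
outer loop
vertex -3.148 2.891 -0.27
vertex -3.24 3.268 -1.156
vertex -3.773 3.612 -0.426
endloop
endfacet
facet normal -0.680 0.554 -0.479
outer loop
vertex 2.659 1.078 2.279
vertex 2.087 0.758 2.721
vertex 2.556 1.39 2.786
endloop
endfacet
facet normal 0.974 0.215 0.066
outer loop
vertex 2.659 1.078 2.279
vertex 2.556 1.39 2.786
vertex 2.793 0.182 3.219
endloop
endfacet
facet normal -0.680 0.554 -0.481
outer loop
vertex 2.556 1.39 2.786
vertex 2.087 0.758 2.721
vertex 2.178 1.333 3.255
endloop
endfacet
facet normal 0.705 0.358 0.612
outer loop
vertex 2.556 1.39 2.786
vertex 2.178 1.333 3.255
vertex 2.793 0.182 3.219
endloop
endfacet
facet normal -0.680 0.554 -0.480
outer loop
vertex 2.178 1.333 3.255
vertex 2.087 0.758 2.721
vertex 1.747 0.939 3.411
endloop
endfacet
facet normal 0.252 0.105 0.962
outer loop
vertex 2.178 1.333 3.255
vertex 1.747 0.939 3.411
vertex 2.793 0.182 3.219
endloop
endfacet
facet normal -0.679 0.555 -0.480
outer loop
vertex 1.747 0.939 3.411
vertex 2.087 0.758 2.721
vertex 1.514 0.439 3.162
endloop
endfacet
facet normal -0.120 -0.397 0.910
outer loop
vertex 1.747 0.939 3.411
vertex 1.514 0.439 3.162
vertex 2.793 0.182 3.219
endloop
endfacet
facet normal -0.679 0.556 -0.480
outer loop
vertex 1.514 0.439 3.162
vertex 2.087 0.758 2.721
vertex 1.617 0.127 2.655
endloop
endfacet
facet normal -0.193 -0.853 0.486
outer loop
vertex 1.514 0.439 3.162
vertex 1.617 0.127 2.655
vertex 2.793 0.182 3.219
endloop
endfacet
facet normal -0.679 0.556 -0.480
outer loop
vertex 1.617 0.127 2.655
vertex 2.087 0.758 2.721
vertex 1.995 0.184 2.186
endloop
endfacet
facet normal 0.075 -0.995 -0.060
outer loop
vertex 1.617 0.127 2.655
vertex 1.995 0.184 2.186
vertex 2.793 0.182 3.219
endloop
endfacet
facet normal -0.680 0.555 -0.479
outer loop
vertex 1.995 0.184 2.186
vertex 2.087 0.758 2.721
vertex 2.426 0.578 2.031
endloop
endfacet
facet normal 0.530 -0.742 -0.411
outer loop
vertex 1.995 0.184 2.186
vertex 2.426 0.578 2.031
vertex 2.793 0.182 3.219
endloop
endfacet
facet normal -0.680 0.555 -0.479
outer loop
vertex 2.426 0.578 2.031
vertex 2.087 0.758 2.721
vertex 2.659 1.078 2.279
endloop
endfacet
facet normal 0.901 -0.242 -0.359
outer loop
vertex 2.426 0.578 2.031
vertex 2.659 1.078 2.279
vertex 2.793 0.182 3.219
endloop
endfacet

endsolid


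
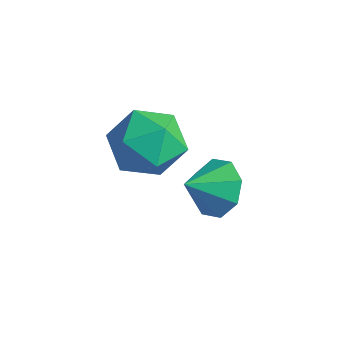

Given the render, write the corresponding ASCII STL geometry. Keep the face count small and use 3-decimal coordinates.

solid 
facet normal 0.165 0.806 -0.569
outer loop
vertex -0.101 0.805 -2.503
vertex -1.057 0.914 -2.626
vertex -0.407 1.236 -1.981
endloop
endfacet
facet normal 0.633 -0.373 0.679
outer loop
vertex -0.101 0.805 -2.503
vertex -0.407 1.236 -1.981
vertex -1.263 -0.094 -1.914
endloop
endfacet
facet normal 0.165 0.806 -0.568
outer loop
vertex -0.407 1.236 -1.981
vertex -1.057 0.914 -2.626
vertex -1.094 1.478 -1.837
endloop
endfacet
facet normal 0.182 -0.068 0.981
outer loop
vertex -0.407 1.236 -1.981
vertex -1.094 1.478 -1.837
vertex -1.263 -0.094 -1.914
endloop
endfacet
facet normal 0.164 0.806 -0.569
outer loop
vertex -1.094 1.478 -1.837
vertex -1.057 0.914 -2.626
vertex -1.76 1.389 -2.155
endloop
endfacet
facet normal -0.431 0.002 0.902
outer loop
vertex -1.094 1.478 -1.837
vertex -1.76 1.389 -2.155
vertex -1.263 -0.094 -1.914
endloop
endfacet
facet normal 0.164 0.806 -0.569
outer loop
vertex -1.76 1.389 -2.155
vertex -1.057 0.914 -2.626
vertex -2.013 1.022 -2.748
endloop
endfacet
facet normal -0.848 -0.205 0.489
outer loop
vertex -1.76 1.389 -2.155
vertex -2.013 1.022 -2.748
vertex -1.263 -0.094 -1.914
endloop
endfacet
facet normal 0.164 0.806 -0.569
outer loop
vertex -2.013 1.022 -2.748
vertex -1.057 0.914 -2.626
vertex -1.707 0.591 -3.27
endloop
endfacet
facet normal -0.824 -0.566 -0.016
outer loop
vertex -2.013 1.022 -2.748
vertex -1.707 0.591 -3.27
vertex -1.263 -0.094 -1.914
endloop
endfacet
facet normal 0.164 0.805 -0.570
outer loop
vertex -1.707 0.591 -3.27
vertex -1.057 0.914 -2.626
vertex -1.02 0.349 -3.414
endloop
endfacet
facet normal -0.374 -0.871 -0.318
outer loop
vertex -1.707 0.591 -3.27
vertex -1.02 0.349 -3.414
vertex -1.263 -0.094 -1.914
endloop
endfacet
facet normal 0.165 0.805 -0.570
outer loop
vertex -1.02 0.349 -3.414
vertex -1.057 0.914 -2.626
vertex -0.355 0.438 -3.096
endloop
endfacet
facet normal 0.240 -0.941 -0.239
outer loop
vertex -1.02 0.349 -3.414
vertex -0.355 0.438 -3.096
vertex -1.263 -0.094 -1.914
endloop
endfacet
facet normal 0.165 0.805 -0.569
outer loop
vertex -0.355 0.438 -3.096
vertex -1.057 0.914 -2.626
vertex -0.101 0.805 -2.503
endloop
endfacet
facet normal 0.656 -0.734 0.173
outer loop
vertex -0.355 0.438 -3.096
vertex -0.101 0.805 -2.503
vertex -1.263 -0.094 -1.914
endloop
endfacet
facet normal -0.621 0.583 0.524
outer loop
vertex -1.864 0.073 0.601
vertex -2.777 -0.415 0.063
vertex -2.371 -0.875 1.055
endloop
endfacet
facet normal -0.027 0.443 0.896
outer loop
vertex -1.864 0.073 0.601
vertex -2.371 -0.875 1.055
vertex -1.207 -0.784 1.045
endloop
endfacet
facet normal 0.531 0.673 0.514
outer loop
vertex -1.864 0.073 0.601
vertex -1.207 -0.784 1.045
vertex -0.895 -0.267 0.046
endloop
endfacet
facet normal 0.282 0.955 -0.092
outer loop
vertex -1.864 0.073 0.601
vertex -0.895 -0.267 0.046
vertex -1.865 -0.039 -0.561
endloop
endfacet
facet normal -0.430 0.899 -0.086
outer loop
vertex -1.864 0.073 0.601
vertex -1.865 -0.039 -0.561
vertex -2.777 -0.415 0.063
endloop
endfacet
facet normal 0.029 -0.265 0.964
outer loop
vertex -1.207 -0.784 1.045
vertex -2.371 -0.875 1.055
vertex -1.715 -1.801 0.781
endloop
endfacet
facet normal -0.931 -0.039 0.363
outer loop
vertex -2.371 -0.875 1.055
vertex -2.777 -0.415 0.063
vertex -2.685 -1.573 0.174
endloop
endfacet
facet normal -0.622 0.473 -0.624
outer loop
vertex -2.777 -0.415 0.063
vertex -1.865 -0.039 -0.561
vertex -2.373 -1.056 -0.825
endloop
endfacet
facet normal 0.529 0.563 -0.635
outer loop
vertex -1.865 -0.039 -0.561
vertex -0.895 -0.267 0.046
vertex -1.209 -0.965 -0.835
endloop
endfacet
facet normal 0.932 0.107 0.347
outer loop
vertex -0.895 -0.267 0.046
vertex -1.207 -0.784 1.045
vertex -0.803 -1.425 0.157
endloop
endfacet
facet normal -0.282 -0.955 0.092
outer loop
vertex -1.716 -1.913 -0.381
vertex -1.715 -1.801 0.781
vertex -2.685 -1.573 0.174
endloop
endfacet
facet normal -0.531 -0.673 -0.514
outer loop
vertex -1.716 -1.913 -0.381
vertex -2.685 -1.573 0.174
vertex -2.373 -1.056 -0.825
endloop
endfacet
facet normal 0.027 -0.443 -0.896
outer loop
vertex -1.716 -1.913 -0.381
vertex -2.373 -1.056 -0.825
vertex -1.209 -0.965 -0.835
endloop
endfacet
facet normal 0.621 -0.583 -0.524
outer loop
vertex -1.716 -1.913 -0.381
vertex -1.209 -0.965 -0.835
vertex -0.803 -1.425 0.157
endloop
endfacet
facet normal 0.430 -0.899 0.086
outer loop
vertex -1.716 -1.913 -0.381
vertex -0.803 -1.425 0.157
vertex -1.715 -1.801 0.781
endloop
endfacet
facet normal -0.529 -0.563 0.635
outer loop
vertex -2.685 -1.573 0.174
vertex -1.715 -1.801 0.781
vertex -2.371 -0.875 1.055
endloop
endfacet
facet normal -0.932 -0.107 -0.347
outer loop
vertex -2.373 -1.056 -0.825
vertex -2.685 -1.573 0.174
vertex -2.777 -0.415 0.063
endloop
endfacet
facet normal -0.029 0.265 -0.964
outer loop
vertex -1.209 -0.965 -0.835
vertex -2.373 -1.056 -0.825
vertex -1.865 -0.039 -0.561
endloop
endfacet
facet normal 0.931 0.039 -0.363
outer loop
vertex -0.803 -1.425 0.157
vertex -1.209 -0.965 -0.835
vertex -0.895 -0.267 0.046
endloop
endfacet
facet normal 0.622 -0.473 0.624
outer loop
vertex -1.715 -1.801 0.781
vertex -0.803 -1.425 0.157
vertex -1.207 -0.784 1.045
endloop
endfacet

endsolid


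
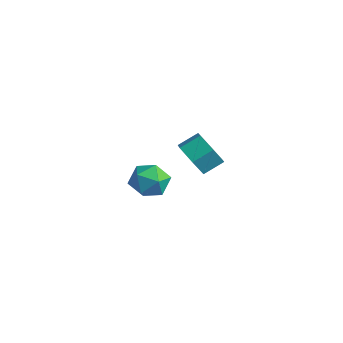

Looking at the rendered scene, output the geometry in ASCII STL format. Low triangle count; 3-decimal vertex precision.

solid 
facet normal -0.247 -0.830 -0.500
outer loop
vertex -1.506 1.001 -3.658
vertex -2.438 1.015 -3.22
vertex -2.281 1.505 -4.112
endloop
endfacet
facet normal 0.611 0.267 -0.746
outer loop
vertex -1.506 1.001 -3.658
vertex -2.281 1.505 -4.112
vertex -1.229 1.931 -3.098
endloop
endfacet
facet normal 0.611 0.267 -0.746
outer loop
vertex -1.229 1.931 -3.098
vertex -2.281 1.505 -4.112
vertex -2.004 2.435 -3.552
endloop
endfacet
facet normal 0.247 0.830 0.500
outer loop
vertex -1.229 1.931 -3.098
vertex -2.004 2.435 -3.552
vertex -2.162 1.945 -2.66
endloop
endfacet
facet normal -0.247 -0.830 -0.500
outer loop
vertex -2.281 1.505 -4.112
vertex -2.438 1.015 -3.22
vertex -3.213 1.519 -3.674
endloop
endfacet
facet normal -0.346 0.557 -0.755
outer loop
vertex -2.281 1.505 -4.112
vertex -3.213 1.519 -3.674
vertex -2.004 2.435 -3.552
endloop
endfacet
facet normal -0.346 0.557 -0.755
outer loop
vertex -2.004 2.435 -3.552
vertex -3.213 1.519 -3.674
vertex -2.936 2.449 -3.115
endloop
endfacet
facet normal 0.247 0.830 0.500
outer loop
vertex -2.004 2.435 -3.552
vertex -2.936 2.449 -3.115
vertex -2.162 1.945 -2.66
endloop
endfacet
facet normal -0.247 -0.830 -0.500
outer loop
vertex -3.213 1.519 -3.674
vertex -2.438 1.015 -3.22
vertex -3.371 1.029 -2.782
endloop
endfacet
facet normal -0.957 0.291 -0.010
outer loop
vertex -3.213 1.519 -3.674
vertex -3.371 1.029 -2.782
vertex -2.936 2.449 -3.115
endloop
endfacet
facet normal -0.957 0.291 -0.010
outer loop
vertex -2.936 2.449 -3.115
vertex -3.371 1.029 -2.782
vertex -3.094 1.959 -2.222
endloop
endfacet
facet normal 0.247 0.830 0.499
outer loop
vertex -2.936 2.449 -3.115
vertex -3.094 1.959 -2.222
vertex -2.162 1.945 -2.66
endloop
endfacet
facet normal -0.247 -0.830 -0.500
outer loop
vertex -3.371 1.029 -2.782
vertex -2.438 1.015 -3.22
vertex -2.596 0.525 -2.328
endloop
endfacet
facet normal -0.611 -0.267 0.746
outer loop
vertex -3.371 1.029 -2.782
vertex -2.596 0.525 -2.328
vertex -3.094 1.959 -2.222
endloop
endfacet
facet normal -0.611 -0.267 0.746
outer loop
vertex -3.094 1.959 -2.222
vertex -2.596 0.525 -2.328
vertex -2.319 1.455 -1.768
endloop
endfacet
facet normal 0.247 0.830 0.500
outer loop
vertex -3.094 1.959 -2.222
vertex -2.319 1.455 -1.768
vertex -2.162 1.945 -2.66
endloop
endfacet
facet normal -0.247 -0.830 -0.500
outer loop
vertex -2.596 0.525 -2.328
vertex -2.438 1.015 -3.22
vertex -1.664 0.511 -2.765
endloop
endfacet
facet normal 0.346 -0.557 0.755
outer loop
vertex -2.596 0.525 -2.328
vertex -1.664 0.511 -2.765
vertex -2.319 1.455 -1.768
endloop
endfacet
facet normal 0.346 -0.557 0.755
outer loop
vertex -2.319 1.455 -1.768
vertex -1.664 0.511 -2.765
vertex -1.387 1.441 -2.206
endloop
endfacet
facet normal 0.247 0.830 0.500
outer loop
vertex -2.319 1.455 -1.768
vertex -1.387 1.441 -2.206
vertex -2.162 1.945 -2.66
endloop
endfacet
facet normal -0.247 -0.830 -0.499
outer loop
vertex -1.664 0.511 -2.765
vertex -2.438 1.015 -3.22
vertex -1.506 1.001 -3.658
endloop
endfacet
facet normal 0.957 -0.291 0.010
outer loop
vertex -1.664 0.511 -2.765
vertex -1.506 1.001 -3.658
vertex -1.387 1.441 -2.206
endloop
endfacet
facet normal 0.957 -0.291 0.010
outer loop
vertex -1.387 1.441 -2.206
vertex -1.506 1.001 -3.658
vertex -1.229 1.931 -3.098
endloop
endfacet
facet normal 0.247 0.830 0.500
outer loop
vertex -1.387 1.441 -2.206
vertex -1.229 1.931 -3.098
vertex -2.162 1.945 -2.66
endloop
endfacet
facet normal 0.023 0.990 -0.138
outer loop
vertex 1.064 -3.286 -1.058
vertex 0.64 -3.16 -0.222
vertex 1.584 -3.189 -0.274
endloop
endfacet
facet normal 0.573 0.675 -0.464
outer loop
vertex 1.064 -3.286 -1.058
vertex 1.584 -3.189 -0.274
vertex 1.822 -3.836 -0.922
endloop
endfacet
facet normal 0.313 0.201 -0.928
outer loop
vertex 1.064 -3.286 -1.058
vertex 1.822 -3.836 -0.922
vertex 1.024 -4.207 -1.271
endloop
endfacet
facet normal -0.400 0.223 -0.889
outer loop
vertex 1.064 -3.286 -1.058
vertex 1.024 -4.207 -1.271
vertex 0.294 -3.789 -0.838
endloop
endfacet
facet normal -0.579 0.711 -0.401
outer loop
vertex 1.064 -3.286 -1.058
vertex 0.294 -3.789 -0.838
vertex 0.64 -3.16 -0.222
endloop
endfacet
facet normal 0.947 0.319 0.029
outer loop
vertex 1.822 -3.836 -0.922
vertex 1.584 -3.189 -0.274
vertex 1.866 -4.051 -0.002
endloop
endfacet
facet normal 0.056 0.828 0.557
outer loop
vertex 1.584 -3.189 -0.274
vertex 0.64 -3.16 -0.222
vertex 1.136 -3.633 0.431
endloop
endfacet
facet normal -0.917 0.376 0.132
outer loop
vertex 0.64 -3.16 -0.222
vertex 0.294 -3.789 -0.838
vertex 0.338 -4.004 0.082
endloop
endfacet
facet normal -0.628 -0.413 -0.659
outer loop
vertex 0.294 -3.789 -0.838
vertex 1.024 -4.207 -1.271
vertex 0.576 -4.651 -0.566
endloop
endfacet
facet normal 0.525 -0.448 -0.723
outer loop
vertex 1.024 -4.207 -1.271
vertex 1.822 -3.836 -0.922
vertex 1.52 -4.68 -0.618
endloop
endfacet
facet normal 0.400 -0.223 0.889
outer loop
vertex 1.096 -4.554 0.218
vertex 1.866 -4.051 -0.002
vertex 1.136 -3.633 0.431
endloop
endfacet
facet normal -0.313 -0.201 0.928
outer loop
vertex 1.096 -4.554 0.218
vertex 1.136 -3.633 0.431
vertex 0.338 -4.004 0.082
endloop
endfacet
facet normal -0.573 -0.675 0.464
outer loop
vertex 1.096 -4.554 0.218
vertex 0.338 -4.004 0.082
vertex 0.576 -4.651 -0.566
endloop
endfacet
facet normal -0.023 -0.990 0.138
outer loop
vertex 1.096 -4.554 0.218
vertex 0.576 -4.651 -0.566
vertex 1.52 -4.68 -0.618
endloop
endfacet
facet normal 0.579 -0.711 0.401
outer loop
vertex 1.096 -4.554 0.218
vertex 1.52 -4.68 -0.618
vertex 1.866 -4.051 -0.002
endloop
endfacet
facet normal 0.628 0.413 0.659
outer loop
vertex 1.136 -3.633 0.431
vertex 1.866 -4.051 -0.002
vertex 1.584 -3.189 -0.274
endloop
endfacet
facet normal -0.525 0.448 0.723
outer loop
vertex 0.338 -4.004 0.082
vertex 1.136 -3.633 0.431
vertex 0.64 -3.16 -0.222
endloop
endfacet
facet normal -0.947 -0.319 -0.029
outer loop
vertex 0.576 -4.651 -0.566
vertex 0.338 -4.004 0.082
vertex 0.294 -3.789 -0.838
endloop
endfacet
facet normal -0.056 -0.828 -0.557
outer loop
vertex 1.52 -4.68 -0.618
vertex 0.576 -4.651 -0.566
vertex 1.024 -4.207 -1.271
endloop
endfacet
facet normal 0.917 -0.376 -0.132
outer loop
vertex 1.866 -4.051 -0.002
vertex 1.52 -4.68 -0.618
vertex 1.822 -3.836 -0.922
endloop
endfacet

endsolid


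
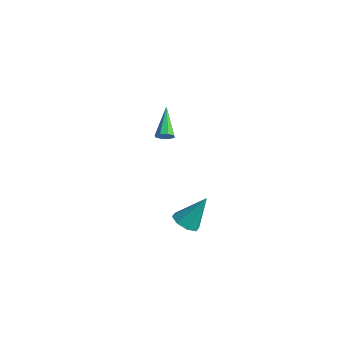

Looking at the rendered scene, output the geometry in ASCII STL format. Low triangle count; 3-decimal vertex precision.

solid 
facet normal 0.560 -0.615 -0.555
outer loop
vertex -2.557 0.647 2.184
vertex -2.858 0.726 1.793
vertex -2.444 0.943 1.97
endloop
endfacet
facet normal 0.613 0.295 0.732
outer loop
vertex -2.557 0.647 2.184
vertex -2.444 0.943 1.97
vertex -3.882 1.854 2.807
endloop
endfacet
facet normal 0.560 -0.616 -0.554
outer loop
vertex -2.444 0.943 1.97
vertex -2.858 0.726 1.793
vertex -2.573 1.112 1.652
endloop
endfacet
facet normal 0.597 0.783 0.174
outer loop
vertex -2.444 0.943 1.97
vertex -2.573 1.112 1.652
vertex -3.882 1.854 2.807
endloop
endfacet
facet normal 0.559 -0.616 -0.555
outer loop
vertex -2.573 1.112 1.652
vertex -2.858 0.726 1.793
vertex -2.869 1.056 1.416
endloop
endfacet
facet normal 0.153 0.901 -0.406
outer loop
vertex -2.573 1.112 1.652
vertex -2.869 1.056 1.416
vertex -3.882 1.854 2.807
endloop
endfacet
facet normal 0.561 -0.615 -0.555
outer loop
vertex -2.869 1.056 1.416
vertex -2.858 0.726 1.793
vertex -3.158 0.806 1.401
endloop
endfacet
facet normal -0.465 0.578 -0.670
outer loop
vertex -2.869 1.056 1.416
vertex -3.158 0.806 1.401
vertex -3.882 1.854 2.807
endloop
endfacet
facet normal 0.560 -0.616 -0.554
outer loop
vertex -3.158 0.806 1.401
vertex -2.858 0.726 1.793
vertex -3.272 0.51 1.615
endloop
endfacet
facet normal -0.887 0.007 -0.462
outer loop
vertex -3.158 0.806 1.401
vertex -3.272 0.51 1.615
vertex -3.882 1.854 2.807
endloop
endfacet
facet normal 0.560 -0.616 -0.554
outer loop
vertex -3.272 0.51 1.615
vertex -2.858 0.726 1.793
vertex -3.143 0.341 1.933
endloop
endfacet
facet normal -0.871 -0.482 0.097
outer loop
vertex -3.272 0.51 1.615
vertex -3.143 0.341 1.933
vertex -3.882 1.854 2.807
endloop
endfacet
facet normal 0.559 -0.616 -0.555
outer loop
vertex -3.143 0.341 1.933
vertex -2.858 0.726 1.793
vertex -2.847 0.397 2.169
endloop
endfacet
facet normal -0.427 -0.600 0.677
outer loop
vertex -3.143 0.341 1.933
vertex -2.847 0.397 2.169
vertex -3.882 1.854 2.807
endloop
endfacet
facet normal 0.559 -0.616 -0.555
outer loop
vertex -2.847 0.397 2.169
vertex -2.858 0.726 1.793
vertex -2.557 0.647 2.184
endloop
endfacet
facet normal 0.190 -0.277 0.942
outer loop
vertex -2.847 0.397 2.169
vertex -2.557 0.647 2.184
vertex -3.882 1.854 2.807
endloop
endfacet
facet normal -0.262 -0.501 -0.825
outer loop
vertex 3.57 -3.506 1.573
vertex 3.145 -3.922 1.961
vertex 3.066 -3.308 1.613
endloop
endfacet
facet normal 0.340 0.912 -0.231
outer loop
vertex 3.57 -3.506 1.573
vertex 3.066 -3.308 1.613
vertex 3.595 -3.058 3.379
endloop
endfacet
facet normal -0.261 -0.501 -0.825
outer loop
vertex 3.066 -3.308 1.613
vertex 3.145 -3.922 1.961
vertex 2.608 -3.47 1.856
endloop
endfacet
facet normal -0.347 0.937 -0.029
outer loop
vertex 3.066 -3.308 1.613
vertex 2.608 -3.47 1.856
vertex 3.595 -3.058 3.379
endloop
endfacet
facet normal -0.261 -0.502 -0.824
outer loop
vertex 2.608 -3.47 1.856
vertex 3.145 -3.922 1.961
vertex 2.464 -3.896 2.161
endloop
endfacet
facet normal -0.774 0.520 0.361
outer loop
vertex 2.608 -3.47 1.856
vertex 2.464 -3.896 2.161
vertex 3.595 -3.058 3.379
endloop
endfacet
facet normal -0.261 -0.503 -0.824
outer loop
vertex 2.464 -3.896 2.161
vertex 3.145 -3.922 1.961
vertex 2.72 -4.337 2.349
endloop
endfacet
facet normal -0.694 -0.099 0.713
outer loop
vertex 2.464 -3.896 2.161
vertex 2.72 -4.337 2.349
vertex 3.595 -3.058 3.379
endloop
endfacet
facet normal -0.263 -0.502 -0.824
outer loop
vertex 2.72 -4.337 2.349
vertex 3.145 -3.922 1.961
vertex 3.224 -4.535 2.309
endloop
endfacet
facet normal -0.153 -0.554 0.818
outer loop
vertex 2.72 -4.337 2.349
vertex 3.224 -4.535 2.309
vertex 3.595 -3.058 3.379
endloop
endfacet
facet normal -0.261 -0.502 -0.825
outer loop
vertex 3.224 -4.535 2.309
vertex 3.145 -3.922 1.961
vertex 3.682 -4.374 2.066
endloop
endfacet
facet normal 0.531 -0.580 0.617
outer loop
vertex 3.224 -4.535 2.309
vertex 3.682 -4.374 2.066
vertex 3.595 -3.058 3.379
endloop
endfacet
facet normal -0.261 -0.501 -0.825
outer loop
vertex 3.682 -4.374 2.066
vertex 3.145 -3.922 1.961
vertex 3.826 -3.947 1.761
endloop
endfacet
facet normal 0.960 -0.162 0.226
outer loop
vertex 3.682 -4.374 2.066
vertex 3.826 -3.947 1.761
vertex 3.595 -3.058 3.379
endloop
endfacet
facet normal -0.261 -0.503 -0.824
outer loop
vertex 3.826 -3.947 1.761
vertex 3.145 -3.922 1.961
vertex 3.57 -3.506 1.573
endloop
endfacet
facet normal 0.880 0.457 -0.126
outer loop
vertex 3.826 -3.947 1.761
vertex 3.57 -3.506 1.573
vertex 3.595 -3.058 3.379
endloop
endfacet

endsolid


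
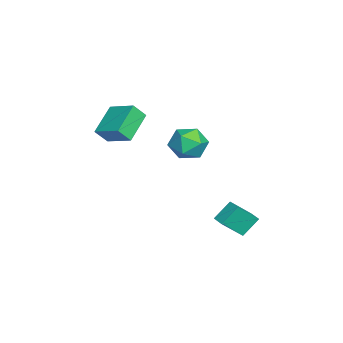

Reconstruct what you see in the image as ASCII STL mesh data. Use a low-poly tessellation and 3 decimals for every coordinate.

solid 
facet normal -0.571 -0.736 -0.364
outer loop
vertex -2.291 -5.418 3.499
vertex -3.978 -4.676 4.644
vertex -2.605 -4.723 2.585
endloop
endfacet
facet normal 0.778 -0.342 -0.527
outer loop
vertex -1.522 -3.324 3.276
vertex -2.291 -5.418 3.499
vertex -2.605 -4.723 2.585
endloop
endfacet
facet normal -0.570 -0.737 -0.363
outer loop
vertex -2.605 -4.723 2.585
vertex -3.978 -4.676 4.644
vertex -4.293 -3.982 3.73
endloop
endfacet
facet normal -0.264 0.584 -0.768
outer loop
vertex -4.293 -3.982 3.73
vertex -1.522 -3.324 3.276
vertex -2.605 -4.723 2.585
endloop
endfacet
facet normal 0.264 -0.584 0.768
outer loop
vertex -2.291 -5.418 3.499
vertex -2.895 -3.277 5.335
vertex -3.978 -4.676 4.644
endloop
endfacet
facet normal 0.778 -0.342 -0.528
outer loop
vertex -1.207 -4.018 4.19
vertex -2.291 -5.418 3.499
vertex -1.522 -3.324 3.276
endloop
endfacet
facet normal 0.264 -0.584 0.768
outer loop
vertex -1.207 -4.018 4.19
vertex -2.895 -3.277 5.335
vertex -2.291 -5.418 3.499
endloop
endfacet
facet normal -0.778 0.342 0.527
outer loop
vertex -3.978 -4.676 4.644
vertex -2.895 -3.277 5.335
vertex -4.293 -3.982 3.73
endloop
endfacet
facet normal -0.264 0.584 -0.768
outer loop
vertex -3.209 -2.582 4.421
vertex -1.522 -3.324 3.276
vertex -4.293 -3.982 3.73
endloop
endfacet
facet normal -0.778 0.342 0.527
outer loop
vertex -4.293 -3.982 3.73
vertex -2.895 -3.277 5.335
vertex -3.209 -2.582 4.421
endloop
endfacet
facet normal 0.570 0.737 0.363
outer loop
vertex -3.209 -2.582 4.421
vertex -1.207 -4.018 4.19
vertex -1.522 -3.324 3.276
endloop
endfacet
facet normal 0.570 0.736 0.364
outer loop
vertex -2.895 -3.277 5.335
vertex -1.207 -4.018 4.19
vertex -3.209 -2.582 4.421
endloop
endfacet
facet normal 0.382 0.916 -0.122
outer loop
vertex -0.953 0.544 2.353
vertex -1.81 1.004 3.124
vertex -0.721 0.609 3.57
endloop
endfacet
facet normal 0.888 0.418 -0.192
outer loop
vertex -0.953 0.544 2.353
vertex -0.721 0.609 3.57
vertex -0.386 -0.398 2.928
endloop
endfacet
facet normal 0.694 -0.022 -0.720
outer loop
vertex -0.953 0.544 2.353
vertex -0.386 -0.398 2.928
vertex -1.268 -0.626 2.085
endloop
endfacet
facet normal 0.068 0.205 -0.976
outer loop
vertex -0.953 0.544 2.353
vertex -1.268 -0.626 2.085
vertex -2.147 0.24 2.206
endloop
endfacet
facet normal -0.125 0.785 -0.607
outer loop
vertex -0.953 0.544 2.353
vertex -2.147 0.24 2.206
vertex -1.81 1.004 3.124
endloop
endfacet
facet normal 0.910 0.039 0.414
outer loop
vertex -0.386 -0.398 2.928
vertex -0.721 0.609 3.57
vertex -0.893 -0.52 4.054
endloop
endfacet
facet normal 0.091 0.846 0.526
outer loop
vertex -0.721 0.609 3.57
vertex -1.81 1.004 3.124
vertex -1.772 0.346 4.175
endloop
endfacet
facet normal -0.729 0.633 -0.260
outer loop
vertex -1.81 1.004 3.124
vertex -2.147 0.24 2.206
vertex -2.654 0.118 3.332
endloop
endfacet
facet normal -0.417 -0.304 -0.857
outer loop
vertex -2.147 0.24 2.206
vertex -1.268 -0.626 2.085
vertex -2.319 -0.889 2.69
endloop
endfacet
facet normal 0.596 -0.671 -0.442
outer loop
vertex -1.268 -0.626 2.085
vertex -0.386 -0.398 2.928
vertex -1.23 -1.284 3.136
endloop
endfacet
facet normal -0.068 -0.205 0.976
outer loop
vertex -2.087 -0.824 3.907
vertex -0.893 -0.52 4.054
vertex -1.772 0.346 4.175
endloop
endfacet
facet normal -0.694 0.022 0.720
outer loop
vertex -2.087 -0.824 3.907
vertex -1.772 0.346 4.175
vertex -2.654 0.118 3.332
endloop
endfacet
facet normal -0.888 -0.418 0.192
outer loop
vertex -2.087 -0.824 3.907
vertex -2.654 0.118 3.332
vertex -2.319 -0.889 2.69
endloop
endfacet
facet normal -0.382 -0.916 0.122
outer loop
vertex -2.087 -0.824 3.907
vertex -2.319 -0.889 2.69
vertex -1.23 -1.284 3.136
endloop
endfacet
facet normal 0.125 -0.785 0.607
outer loop
vertex -2.087 -0.824 3.907
vertex -1.23 -1.284 3.136
vertex -0.893 -0.52 4.054
endloop
endfacet
facet normal 0.417 0.304 0.857
outer loop
vertex -1.772 0.346 4.175
vertex -0.893 -0.52 4.054
vertex -0.721 0.609 3.57
endloop
endfacet
facet normal -0.596 0.671 0.442
outer loop
vertex -2.654 0.118 3.332
vertex -1.772 0.346 4.175
vertex -1.81 1.004 3.124
endloop
endfacet
facet normal -0.910 -0.039 -0.414
outer loop
vertex -2.319 -0.889 2.69
vertex -2.654 0.118 3.332
vertex -2.147 0.24 2.206
endloop
endfacet
facet normal -0.091 -0.846 -0.526
outer loop
vertex -1.23 -1.284 3.136
vertex -2.319 -0.889 2.69
vertex -1.268 -0.626 2.085
endloop
endfacet
facet normal 0.729 -0.633 0.260
outer loop
vertex -0.893 -0.52 4.054
vertex -1.23 -1.284 3.136
vertex -0.386 -0.398 2.928
endloop
endfacet
facet normal -0.867 -0.497 -0.041
outer loop
vertex 1.862 1.42 -0.837
vertex 1.325 2.272 0.192
vertex 1.26 2.576 -2.108
endloop
endfacet
facet normal 0.373 -0.592 -0.715
outer loop
vertex 2.015 3.008 -2.072
vertex 1.862 1.42 -0.837
vertex 1.26 2.576 -2.108
endloop
endfacet
facet normal -0.867 -0.496 -0.041
outer loop
vertex 1.26 2.576 -2.108
vertex 1.325 2.272 0.192
vertex 0.724 3.428 -1.079
endloop
endfacet
facet normal -0.330 0.635 -0.698
outer loop
vertex 0.724 3.428 -1.079
vertex 2.015 3.008 -2.072
vertex 1.26 2.576 -2.108
endloop
endfacet
facet normal 0.330 -0.635 0.698
outer loop
vertex 1.862 1.42 -0.837
vertex 2.08 2.704 0.228
vertex 1.325 2.272 0.192
endloop
endfacet
facet normal 0.373 -0.592 -0.715
outer loop
vertex 2.616 1.852 -0.801
vertex 1.862 1.42 -0.837
vertex 2.015 3.008 -2.072
endloop
endfacet
facet normal 0.331 -0.635 0.698
outer loop
vertex 2.616 1.852 -0.801
vertex 2.08 2.704 0.228
vertex 1.862 1.42 -0.837
endloop
endfacet
facet normal -0.373 0.592 0.715
outer loop
vertex 1.325 2.272 0.192
vertex 2.08 2.704 0.228
vertex 0.724 3.428 -1.079
endloop
endfacet
facet normal -0.330 0.635 -0.698
outer loop
vertex 1.478 3.86 -1.043
vertex 2.015 3.008 -2.072
vertex 0.724 3.428 -1.079
endloop
endfacet
facet normal -0.373 0.592 0.715
outer loop
vertex 0.724 3.428 -1.079
vertex 2.08 2.704 0.228
vertex 1.478 3.86 -1.043
endloop
endfacet
facet normal 0.867 0.496 0.041
outer loop
vertex 1.478 3.86 -1.043
vertex 2.616 1.852 -0.801
vertex 2.015 3.008 -2.072
endloop
endfacet
facet normal 0.867 0.496 0.041
outer loop
vertex 2.08 2.704 0.228
vertex 2.616 1.852 -0.801
vertex 1.478 3.86 -1.043
endloop
endfacet

endsolid


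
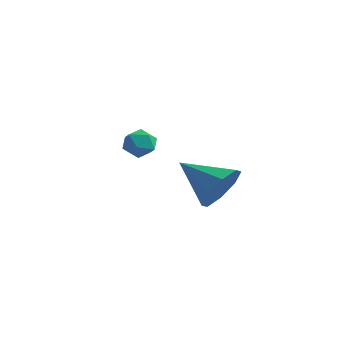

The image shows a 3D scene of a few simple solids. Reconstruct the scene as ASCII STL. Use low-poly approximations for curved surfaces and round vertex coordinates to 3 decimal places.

solid 
facet normal 0.889 0.084 -0.451
outer loop
vertex -1.259 0.851 -1.708
vertex -1.701 1.44 -2.47
vertex -1.246 1.644 -1.535
endloop
endfacet
facet normal 0.002 -0.213 0.977
outer loop
vertex -1.259 0.851 -1.708
vertex -1.246 1.644 -1.535
vertex -3.399 1.28 -1.61
endloop
endfacet
facet normal 0.889 0.084 -0.451
outer loop
vertex -1.246 1.644 -1.535
vertex -1.701 1.44 -2.47
vertex -1.5 2.317 -1.91
endloop
endfacet
facet normal -0.107 0.453 0.885
outer loop
vertex -1.246 1.644 -1.535
vertex -1.5 2.317 -1.91
vertex -3.399 1.28 -1.61
endloop
endfacet
facet normal 0.889 0.084 -0.450
outer loop
vertex -1.5 2.317 -1.91
vertex -1.701 1.44 -2.47
vertex -1.871 2.476 -2.613
endloop
endfacet
facet normal -0.392 0.831 0.395
outer loop
vertex -1.5 2.317 -1.91
vertex -1.871 2.476 -2.613
vertex -3.399 1.28 -1.61
endloop
endfacet
facet normal 0.889 0.084 -0.450
outer loop
vertex -1.871 2.476 -2.613
vertex -1.701 1.44 -2.47
vertex -2.143 2.029 -3.233
endloop
endfacet
facet normal -0.683 0.701 -0.205
outer loop
vertex -1.871 2.476 -2.613
vertex -2.143 2.029 -3.233
vertex -3.399 1.28 -1.61
endloop
endfacet
facet normal 0.889 0.084 -0.450
outer loop
vertex -2.143 2.029 -3.233
vertex -1.701 1.44 -2.47
vertex -2.156 1.236 -3.406
endloop
endfacet
facet normal -0.813 0.137 -0.566
outer loop
vertex -2.143 2.029 -3.233
vertex -2.156 1.236 -3.406
vertex -3.399 1.28 -1.61
endloop
endfacet
facet normal 0.889 0.083 -0.450
outer loop
vertex -2.156 1.236 -3.406
vertex -1.701 1.44 -2.47
vertex -1.903 0.563 -3.031
endloop
endfacet
facet normal -0.704 -0.529 -0.474
outer loop
vertex -2.156 1.236 -3.406
vertex -1.903 0.563 -3.031
vertex -3.399 1.28 -1.61
endloop
endfacet
facet normal 0.889 0.084 -0.451
outer loop
vertex -1.903 0.563 -3.031
vertex -1.701 1.44 -2.47
vertex -1.531 0.403 -2.327
endloop
endfacet
facet normal -0.420 -0.907 0.016
outer loop
vertex -1.903 0.563 -3.031
vertex -1.531 0.403 -2.327
vertex -3.399 1.28 -1.61
endloop
endfacet
facet normal 0.889 0.083 -0.451
outer loop
vertex -1.531 0.403 -2.327
vertex -1.701 1.44 -2.47
vertex -1.259 0.851 -1.708
endloop
endfacet
facet normal -0.127 -0.776 0.618
outer loop
vertex -1.531 0.403 -2.327
vertex -1.259 0.851 -1.708
vertex -3.399 1.28 -1.61
endloop
endfacet
facet normal 0.112 0.952 -0.285
outer loop
vertex -1.891 -2.292 0.478
vertex -2.366 -2.118 0.873
vertex -1.76 -2.126 1.084
endloop
endfacet
facet normal 0.732 0.601 -0.323
outer loop
vertex -1.891 -2.292 0.478
vertex -1.76 -2.126 1.084
vertex -1.464 -2.629 0.819
endloop
endfacet
facet normal 0.645 0.046 -0.763
outer loop
vertex -1.891 -2.292 0.478
vertex -1.464 -2.629 0.819
vertex -1.887 -2.932 0.443
endloop
endfacet
facet normal -0.030 0.054 -0.998
outer loop
vertex -1.891 -2.292 0.478
vertex -1.887 -2.932 0.443
vertex -2.444 -2.616 0.477
endloop
endfacet
facet normal -0.359 0.615 -0.702
outer loop
vertex -1.891 -2.292 0.478
vertex -2.444 -2.616 0.477
vertex -2.366 -2.118 0.873
endloop
endfacet
facet normal 0.879 0.344 0.329
outer loop
vertex -1.464 -2.629 0.819
vertex -1.76 -2.126 1.084
vertex -1.676 -2.664 1.423
endloop
endfacet
facet normal -0.123 0.914 0.388
outer loop
vertex -1.76 -2.126 1.084
vertex -2.366 -2.118 0.873
vertex -2.233 -2.348 1.457
endloop
endfacet
facet normal -0.884 0.368 -0.289
outer loop
vertex -2.366 -2.118 0.873
vertex -2.444 -2.616 0.477
vertex -2.656 -2.651 1.081
endloop
endfacet
facet normal -0.352 -0.538 -0.766
outer loop
vertex -2.444 -2.616 0.477
vertex -1.887 -2.932 0.443
vertex -2.36 -3.154 0.816
endloop
endfacet
facet normal 0.739 -0.553 -0.386
outer loop
vertex -1.887 -2.932 0.443
vertex -1.464 -2.629 0.819
vertex -1.754 -3.162 1.027
endloop
endfacet
facet normal 0.030 -0.054 0.998
outer loop
vertex -2.229 -2.988 1.422
vertex -1.676 -2.664 1.423
vertex -2.233 -2.348 1.457
endloop
endfacet
facet normal -0.645 -0.046 0.763
outer loop
vertex -2.229 -2.988 1.422
vertex -2.233 -2.348 1.457
vertex -2.656 -2.651 1.081
endloop
endfacet
facet normal -0.732 -0.601 0.323
outer loop
vertex -2.229 -2.988 1.422
vertex -2.656 -2.651 1.081
vertex -2.36 -3.154 0.816
endloop
endfacet
facet normal -0.112 -0.952 0.285
outer loop
vertex -2.229 -2.988 1.422
vertex -2.36 -3.154 0.816
vertex -1.754 -3.162 1.027
endloop
endfacet
facet normal 0.359 -0.615 0.702
outer loop
vertex -2.229 -2.988 1.422
vertex -1.754 -3.162 1.027
vertex -1.676 -2.664 1.423
endloop
endfacet
facet normal 0.352 0.538 0.766
outer loop
vertex -2.233 -2.348 1.457
vertex -1.676 -2.664 1.423
vertex -1.76 -2.126 1.084
endloop
endfacet
facet normal -0.739 0.553 0.386
outer loop
vertex -2.656 -2.651 1.081
vertex -2.233 -2.348 1.457
vertex -2.366 -2.118 0.873
endloop
endfacet
facet normal -0.879 -0.344 -0.329
outer loop
vertex -2.36 -3.154 0.816
vertex -2.656 -2.651 1.081
vertex -2.444 -2.616 0.477
endloop
endfacet
facet normal 0.123 -0.914 -0.388
outer loop
vertex -1.754 -3.162 1.027
vertex -2.36 -3.154 0.816
vertex -1.887 -2.932 0.443
endloop
endfacet
facet normal 0.884 -0.368 0.289
outer loop
vertex -1.676 -2.664 1.423
vertex -1.754 -3.162 1.027
vertex -1.464 -2.629 0.819
endloop
endfacet

endsolid


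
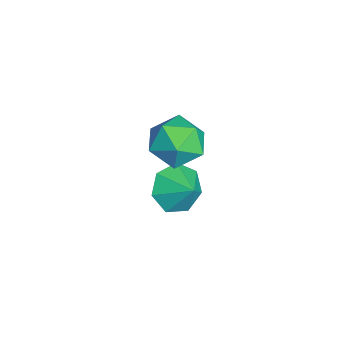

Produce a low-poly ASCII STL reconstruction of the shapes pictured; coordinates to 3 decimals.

solid 
facet normal -0.455 0.687 0.567
outer loop
vertex 0.524 4.268 0.496
vertex 0.151 3.515 1.11
vertex 1.073 3.95 1.322
endloop
endfacet
facet normal 0.141 0.952 0.273
outer loop
vertex 0.524 4.268 0.496
vertex 1.073 3.95 1.322
vertex 1.554 4.138 0.418
endloop
endfacet
facet normal 0.080 0.897 -0.435
outer loop
vertex 0.524 4.268 0.496
vertex 1.554 4.138 0.418
vertex 0.93 3.82 -0.352
endloop
endfacet
facet normal -0.552 0.598 -0.581
outer loop
vertex 0.524 4.268 0.496
vertex 0.93 3.82 -0.352
vertex 0.063 3.435 0.076
endloop
endfacet
facet normal -0.882 0.469 0.039
outer loop
vertex 0.524 4.268 0.496
vertex 0.063 3.435 0.076
vertex 0.151 3.515 1.11
endloop
endfacet
facet normal 0.689 0.543 0.480
outer loop
vertex 1.554 4.138 0.418
vertex 1.073 3.95 1.322
vertex 1.817 3.305 0.984
endloop
endfacet
facet normal -0.274 0.116 0.955
outer loop
vertex 1.073 3.95 1.322
vertex 0.151 3.515 1.11
vertex 0.95 2.92 1.412
endloop
endfacet
facet normal -0.966 -0.237 0.101
outer loop
vertex 0.151 3.515 1.11
vertex 0.063 3.435 0.076
vertex 0.326 2.602 0.642
endloop
endfacet
facet normal -0.433 -0.027 -0.901
outer loop
vertex 0.063 3.435 0.076
vertex 0.93 3.82 -0.352
vertex 0.807 2.79 -0.262
endloop
endfacet
facet normal 0.591 0.455 -0.667
outer loop
vertex 0.93 3.82 -0.352
vertex 1.554 4.138 0.418
vertex 1.729 3.225 -0.05
endloop
endfacet
facet normal 0.552 -0.598 0.581
outer loop
vertex 1.356 2.472 0.564
vertex 1.817 3.305 0.984
vertex 0.95 2.92 1.412
endloop
endfacet
facet normal -0.080 -0.897 0.435
outer loop
vertex 1.356 2.472 0.564
vertex 0.95 2.92 1.412
vertex 0.326 2.602 0.642
endloop
endfacet
facet normal -0.141 -0.952 -0.273
outer loop
vertex 1.356 2.472 0.564
vertex 0.326 2.602 0.642
vertex 0.807 2.79 -0.262
endloop
endfacet
facet normal 0.455 -0.687 -0.567
outer loop
vertex 1.356 2.472 0.564
vertex 0.807 2.79 -0.262
vertex 1.729 3.225 -0.05
endloop
endfacet
facet normal 0.882 -0.469 -0.039
outer loop
vertex 1.356 2.472 0.564
vertex 1.729 3.225 -0.05
vertex 1.817 3.305 0.984
endloop
endfacet
facet normal 0.433 0.027 0.901
outer loop
vertex 0.95 2.92 1.412
vertex 1.817 3.305 0.984
vertex 1.073 3.95 1.322
endloop
endfacet
facet normal -0.591 -0.455 0.667
outer loop
vertex 0.326 2.602 0.642
vertex 0.95 2.92 1.412
vertex 0.151 3.515 1.11
endloop
endfacet
facet normal -0.689 -0.543 -0.480
outer loop
vertex 0.807 2.79 -0.262
vertex 0.326 2.602 0.642
vertex 0.063 3.435 0.076
endloop
endfacet
facet normal 0.274 -0.116 -0.955
outer loop
vertex 1.729 3.225 -0.05
vertex 0.807 2.79 -0.262
vertex 0.93 3.82 -0.352
endloop
endfacet
facet normal 0.966 0.237 -0.101
outer loop
vertex 1.817 3.305 0.984
vertex 1.729 3.225 -0.05
vertex 1.554 4.138 0.418
endloop
endfacet
facet normal -0.680 -0.451 -0.578
outer loop
vertex 0.631 3.044 -3.624
vertex -0.08 3.464 -3.115
vertex 0.373 3.794 -3.906
endloop
endfacet
facet normal 0.945 0.243 -0.219
outer loop
vertex 0.631 3.044 -3.624
vertex 0.373 3.794 -3.906
vertex 0.66 3.956 -2.485
endloop
endfacet
facet normal -0.680 -0.452 -0.578
outer loop
vertex 0.373 3.794 -3.906
vertex -0.08 3.464 -3.115
vertex -0.226 4.295 -3.593
endloop
endfacet
facet normal 0.563 0.801 -0.205
outer loop
vertex 0.373 3.794 -3.906
vertex -0.226 4.295 -3.593
vertex 0.66 3.956 -2.485
endloop
endfacet
facet normal -0.679 -0.452 -0.578
outer loop
vertex -0.226 4.295 -3.593
vertex -0.08 3.464 -3.115
vertex -0.716 4.17 -2.92
endloop
endfacet
facet normal 0.076 0.969 0.235
outer loop
vertex -0.226 4.295 -3.593
vertex -0.716 4.17 -2.92
vertex 0.66 3.956 -2.485
endloop
endfacet
facet normal -0.679 -0.453 -0.578
outer loop
vertex -0.716 4.17 -2.92
vertex -0.08 3.464 -3.115
vertex -0.727 3.514 -2.393
endloop
endfacet
facet normal -0.147 0.621 0.770
outer loop
vertex -0.716 4.17 -2.92
vertex -0.727 3.514 -2.393
vertex 0.66 3.956 -2.485
endloop
endfacet
facet normal -0.680 -0.451 -0.578
outer loop
vertex -0.727 3.514 -2.393
vertex -0.08 3.464 -3.115
vertex -0.251 2.819 -2.41
endloop
endfacet
facet normal 0.061 0.017 0.998
outer loop
vertex -0.727 3.514 -2.393
vertex -0.251 2.819 -2.41
vertex 0.66 3.956 -2.485
endloop
endfacet
facet normal -0.680 -0.451 -0.578
outer loop
vertex -0.251 2.819 -2.41
vertex -0.08 3.464 -3.115
vertex 0.353 2.61 -2.958
endloop
endfacet
facet normal 0.543 -0.386 0.746
outer loop
vertex -0.251 2.819 -2.41
vertex 0.353 2.61 -2.958
vertex 0.66 3.956 -2.485
endloop
endfacet
facet normal -0.680 -0.451 -0.578
outer loop
vertex 0.353 2.61 -2.958
vertex -0.08 3.464 -3.115
vertex 0.631 3.044 -3.624
endloop
endfacet
facet normal 0.936 -0.285 0.205
outer loop
vertex 0.353 2.61 -2.958
vertex 0.631 3.044 -3.624
vertex 0.66 3.956 -2.485
endloop
endfacet

endsolid
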